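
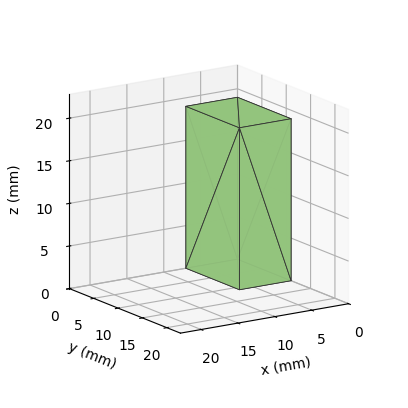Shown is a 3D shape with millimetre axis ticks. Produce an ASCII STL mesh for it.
Reading the render: the shape is a rectangular box, roughly 7 × 11 mm footprint and 19 mm tall (dimensions read to the nearest mm from the axis ticks). For the STL, each face is triangulated and given an outward normal.

solid part
  facet normal 0.0000 0.0000 -1.0000
    outer loop
      vertex 7.00 11.00 0.00
      vertex 7.00 0.00 0.00
      vertex 0.00 0.00 0.00
    endloop
  endfacet
  facet normal 0.0000 0.0000 -1.0000
    outer loop
      vertex 0.00 11.00 0.00
      vertex 7.00 11.00 0.00
      vertex 0.00 0.00 0.00
    endloop
  endfacet
  facet normal 0.0000 0.0000 1.0000
    outer loop
      vertex 0.00 0.00 19.00
      vertex 7.00 0.00 19.00
      vertex 7.00 11.00 19.00
    endloop
  endfacet
  facet normal 0.0000 0.0000 1.0000
    outer loop
      vertex 0.00 0.00 19.00
      vertex 7.00 11.00 19.00
      vertex 0.00 11.00 19.00
    endloop
  endfacet
  facet normal 0.0000 -1.0000 0.0000
    outer loop
      vertex 0.00 0.00 0.00
      vertex 7.00 0.00 0.00
      vertex 7.00 0.00 19.00
    endloop
  endfacet
  facet normal 0.0000 -1.0000 0.0000
    outer loop
      vertex 0.00 0.00 0.00
      vertex 7.00 0.00 19.00
      vertex 0.00 0.00 19.00
    endloop
  endfacet
  facet normal 0.0000 1.0000 0.0000
    outer loop
      vertex 7.00 11.00 19.00
      vertex 7.00 11.00 0.00
      vertex 0.00 11.00 0.00
    endloop
  endfacet
  facet normal 0.0000 1.0000 0.0000
    outer loop
      vertex 0.00 11.00 19.00
      vertex 7.00 11.00 19.00
      vertex 0.00 11.00 0.00
    endloop
  endfacet
  facet normal -1.0000 0.0000 0.0000
    outer loop
      vertex 0.00 11.00 19.00
      vertex 0.00 11.00 0.00
      vertex 0.00 0.00 0.00
    endloop
  endfacet
  facet normal -1.0000 0.0000 0.0000
    outer loop
      vertex 0.00 0.00 19.00
      vertex 0.00 11.00 19.00
      vertex 0.00 0.00 0.00
    endloop
  endfacet
  facet normal 1.0000 0.0000 0.0000
    outer loop
      vertex 7.00 0.00 0.00
      vertex 7.00 11.00 0.00
      vertex 7.00 11.00 19.00
    endloop
  endfacet
  facet normal 1.0000 0.0000 0.0000
    outer loop
      vertex 7.00 0.00 0.00
      vertex 7.00 11.00 19.00
      vertex 7.00 0.00 19.00
    endloop
  endfacet
endsolid part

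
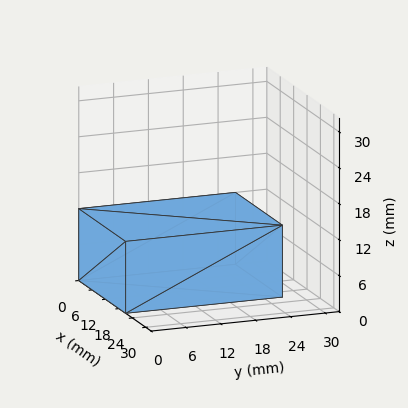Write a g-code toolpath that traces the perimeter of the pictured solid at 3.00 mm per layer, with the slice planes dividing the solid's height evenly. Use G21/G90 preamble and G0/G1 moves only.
Reading the render: the shape is a rectangular box, roughly 21 × 27 mm footprint and 12 mm tall (dimensions read to the nearest mm from the axis ticks). For the g-code, the solid's height is divided into equal slices at the stated Δz and each level perimeter traced with G1 moves after a G0 lift.

; perimeter-only toolpath
G21 ; units = mm
G90 ; absolute positioning
G28 ; home
; layer 1
G0 Z3.00
G0 X0.00 Y0.00
G1 X21.00 Y0.00
G1 X21.00 Y27.00
G1 X0.00 Y27.00
G1 X0.00 Y0.00
; layer 2
G0 Z6.00
G0 X0.00 Y0.00
G1 X21.00 Y0.00
G1 X21.00 Y27.00
G1 X0.00 Y27.00
G1 X0.00 Y0.00
; layer 3
G0 Z9.00
G0 X0.00 Y0.00
G1 X21.00 Y0.00
G1 X21.00 Y27.00
G1 X0.00 Y27.00
G1 X0.00 Y0.00
; layer 4
G0 Z12.00
G0 X0.00 Y0.00
G1 X21.00 Y0.00
G1 X21.00 Y27.00
G1 X0.00 Y27.00
G1 X0.00 Y0.00
M2 ; end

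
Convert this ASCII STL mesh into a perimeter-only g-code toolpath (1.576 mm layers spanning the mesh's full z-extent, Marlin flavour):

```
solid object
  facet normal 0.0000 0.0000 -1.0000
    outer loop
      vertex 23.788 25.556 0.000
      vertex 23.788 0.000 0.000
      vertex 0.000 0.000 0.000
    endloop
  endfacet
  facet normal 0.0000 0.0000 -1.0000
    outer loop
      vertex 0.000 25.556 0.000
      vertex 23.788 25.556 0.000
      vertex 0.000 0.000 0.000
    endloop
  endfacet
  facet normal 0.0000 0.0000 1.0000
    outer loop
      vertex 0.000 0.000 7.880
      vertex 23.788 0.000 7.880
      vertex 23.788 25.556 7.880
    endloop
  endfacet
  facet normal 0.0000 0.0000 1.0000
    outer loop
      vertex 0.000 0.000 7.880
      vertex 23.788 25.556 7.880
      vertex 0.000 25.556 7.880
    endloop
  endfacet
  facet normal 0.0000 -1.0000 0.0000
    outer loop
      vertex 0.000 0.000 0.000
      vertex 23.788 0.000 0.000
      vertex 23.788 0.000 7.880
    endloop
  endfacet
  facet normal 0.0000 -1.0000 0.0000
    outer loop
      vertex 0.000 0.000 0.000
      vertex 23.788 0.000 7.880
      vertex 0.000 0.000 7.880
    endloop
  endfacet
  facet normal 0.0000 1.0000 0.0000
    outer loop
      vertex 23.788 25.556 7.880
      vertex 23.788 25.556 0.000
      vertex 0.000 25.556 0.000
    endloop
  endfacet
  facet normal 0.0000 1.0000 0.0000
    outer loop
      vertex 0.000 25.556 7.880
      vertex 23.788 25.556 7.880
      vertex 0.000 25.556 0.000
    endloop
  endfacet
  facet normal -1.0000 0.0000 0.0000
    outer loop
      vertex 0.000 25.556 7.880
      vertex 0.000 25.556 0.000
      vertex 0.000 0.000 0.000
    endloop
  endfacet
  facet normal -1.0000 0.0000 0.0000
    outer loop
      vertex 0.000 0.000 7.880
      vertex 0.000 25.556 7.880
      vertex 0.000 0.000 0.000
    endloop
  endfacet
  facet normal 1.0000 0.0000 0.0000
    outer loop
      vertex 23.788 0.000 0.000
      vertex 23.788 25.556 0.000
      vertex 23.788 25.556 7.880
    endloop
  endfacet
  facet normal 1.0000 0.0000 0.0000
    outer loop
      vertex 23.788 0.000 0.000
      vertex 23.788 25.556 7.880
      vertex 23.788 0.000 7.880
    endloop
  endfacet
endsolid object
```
; perimeter-only toolpath
G21 ; units = mm
G90 ; absolute positioning
G28 ; home
; layer 1
G0 Z1.576
G0 X0.000 Y0.000
G1 X23.788 Y0.000
G1 X23.788 Y25.556
G1 X0.000 Y25.556
G1 X0.000 Y0.000
; layer 2
G0 Z3.152
G0 X0.000 Y0.000
G1 X23.788 Y0.000
G1 X23.788 Y25.556
G1 X0.000 Y25.556
G1 X0.000 Y0.000
; layer 3
G0 Z4.728
G0 X0.000 Y0.000
G1 X23.788 Y0.000
G1 X23.788 Y25.556
G1 X0.000 Y25.556
G1 X0.000 Y0.000
; layer 4
G0 Z6.304
G0 X0.000 Y0.000
G1 X23.788 Y0.000
G1 X23.788 Y25.556
G1 X0.000 Y25.556
G1 X0.000 Y0.000
; layer 5
G0 Z7.880
G0 X0.000 Y0.000
G1 X23.788 Y0.000
G1 X23.788 Y25.556
G1 X0.000 Y25.556
G1 X0.000 Y0.000
M2 ; end

The solid is a rectangular box, roughly 23.8 × 25.6 mm footprint and 7.88 mm tall. Slicing at Δz = 1.576 mm — 5 equal slices spanning the solid's height, so layer i sits at z = i·h/5 — gives 5 non-empty perimeters. Each is a 4-segment closed polygon; G0 lifts to the layer z and rapids to the start vertex, then G1 traces the edges.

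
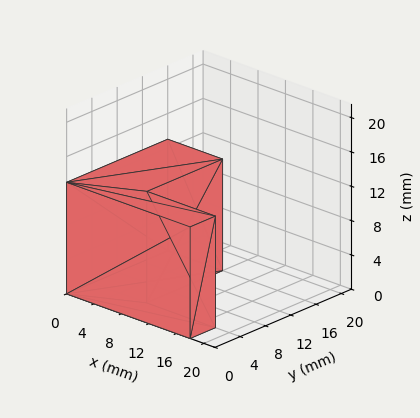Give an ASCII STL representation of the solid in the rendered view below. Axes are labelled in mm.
Reading the render: the shape is an L-shaped prism: outer 18 × 16 mm, arm thicknesses ≈ 4 mm (horizontal) and 8 mm (vertical), extruded 13 mm in z (dimensions read to the nearest mm from the axis ticks). For the STL, each face is triangulated and given an outward normal.

solid part
  facet normal 0.0000 0.0000 -1.0000
    outer loop
      vertex 18.00 4.00 0.00
      vertex 18.00 0.00 0.00
      vertex 0.00 0.00 0.00
    endloop
  endfacet
  facet normal 0.0000 0.0000 -1.0000
    outer loop
      vertex 8.00 4.00 0.00
      vertex 18.00 4.00 0.00
      vertex 0.00 0.00 0.00
    endloop
  endfacet
  facet normal 0.0000 0.0000 -1.0000
    outer loop
      vertex 8.00 16.00 0.00
      vertex 8.00 4.00 0.00
      vertex 0.00 0.00 0.00
    endloop
  endfacet
  facet normal 0.0000 0.0000 -1.0000
    outer loop
      vertex 0.00 16.00 0.00
      vertex 8.00 16.00 0.00
      vertex 0.00 0.00 0.00
    endloop
  endfacet
  facet normal 0.0000 0.0000 1.0000
    outer loop
      vertex 0.00 0.00 13.00
      vertex 18.00 0.00 13.00
      vertex 18.00 4.00 13.00
    endloop
  endfacet
  facet normal 0.0000 0.0000 1.0000
    outer loop
      vertex 0.00 0.00 13.00
      vertex 18.00 4.00 13.00
      vertex 8.00 4.00 13.00
    endloop
  endfacet
  facet normal 0.0000 0.0000 1.0000
    outer loop
      vertex 0.00 0.00 13.00
      vertex 8.00 4.00 13.00
      vertex 8.00 16.00 13.00
    endloop
  endfacet
  facet normal 0.0000 0.0000 1.0000
    outer loop
      vertex 0.00 0.00 13.00
      vertex 8.00 16.00 13.00
      vertex 0.00 16.00 13.00
    endloop
  endfacet
  facet normal 0.0000 -1.0000 0.0000
    outer loop
      vertex 0.00 0.00 0.00
      vertex 18.00 0.00 0.00
      vertex 18.00 0.00 13.00
    endloop
  endfacet
  facet normal 0.0000 -1.0000 0.0000
    outer loop
      vertex 0.00 0.00 0.00
      vertex 18.00 0.00 13.00
      vertex 0.00 0.00 13.00
    endloop
  endfacet
  facet normal 1.0000 0.0000 0.0000
    outer loop
      vertex 18.00 0.00 0.00
      vertex 18.00 4.00 0.00
      vertex 18.00 4.00 13.00
    endloop
  endfacet
  facet normal 1.0000 0.0000 0.0000
    outer loop
      vertex 18.00 0.00 0.00
      vertex 18.00 4.00 13.00
      vertex 18.00 0.00 13.00
    endloop
  endfacet
  facet normal 0.0000 1.0000 0.0000
    outer loop
      vertex 18.00 4.00 0.00
      vertex 8.00 4.00 0.00
      vertex 8.00 4.00 13.00
    endloop
  endfacet
  facet normal 0.0000 1.0000 0.0000
    outer loop
      vertex 18.00 4.00 0.00
      vertex 8.00 4.00 13.00
      vertex 18.00 4.00 13.00
    endloop
  endfacet
  facet normal 1.0000 0.0000 0.0000
    outer loop
      vertex 8.00 4.00 0.00
      vertex 8.00 16.00 0.00
      vertex 8.00 16.00 13.00
    endloop
  endfacet
  facet normal 1.0000 0.0000 0.0000
    outer loop
      vertex 8.00 4.00 0.00
      vertex 8.00 16.00 13.00
      vertex 8.00 4.00 13.00
    endloop
  endfacet
  facet normal 0.0000 1.0000 0.0000
    outer loop
      vertex 8.00 16.00 0.00
      vertex 0.00 16.00 0.00
      vertex 0.00 16.00 13.00
    endloop
  endfacet
  facet normal 0.0000 1.0000 0.0000
    outer loop
      vertex 8.00 16.00 0.00
      vertex 0.00 16.00 13.00
      vertex 8.00 16.00 13.00
    endloop
  endfacet
  facet normal -1.0000 0.0000 0.0000
    outer loop
      vertex 0.00 16.00 0.00
      vertex 0.00 0.00 0.00
      vertex 0.00 0.00 13.00
    endloop
  endfacet
  facet normal -1.0000 0.0000 0.0000
    outer loop
      vertex 0.00 16.00 0.00
      vertex 0.00 0.00 13.00
      vertex 0.00 16.00 13.00
    endloop
  endfacet
endsolid part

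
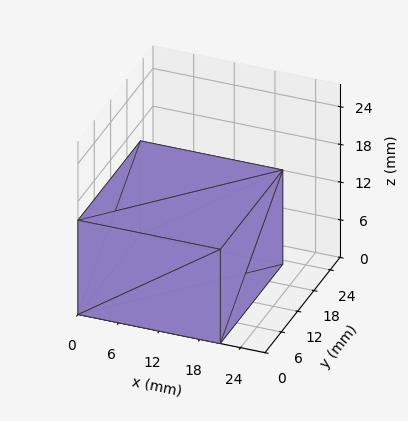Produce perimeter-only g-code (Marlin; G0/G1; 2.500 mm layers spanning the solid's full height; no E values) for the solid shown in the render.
Reading the render: the shape is a rectangular box, roughly 21 × 23 mm footprint and 15 mm tall (dimensions read to the nearest mm from the axis ticks). For the g-code, the solid's height is divided into equal slices at the stated Δz and each level perimeter traced with G1 moves after a G0 lift.

; perimeter-only toolpath
G21 ; units = mm
G90 ; absolute positioning
G28 ; home
; layer 1
G0 Z2.500
G0 X0.000 Y0.000
G1 X21.000 Y0.000
G1 X21.000 Y23.000
G1 X0.000 Y23.000
G1 X0.000 Y0.000
; layer 2
G0 Z5.000
G0 X0.000 Y0.000
G1 X21.000 Y0.000
G1 X21.000 Y23.000
G1 X0.000 Y23.000
G1 X0.000 Y0.000
; layer 3
G0 Z7.500
G0 X0.000 Y0.000
G1 X21.000 Y0.000
G1 X21.000 Y23.000
G1 X0.000 Y23.000
G1 X0.000 Y0.000
; layer 4
G0 Z10.000
G0 X0.000 Y0.000
G1 X21.000 Y0.000
G1 X21.000 Y23.000
G1 X0.000 Y23.000
G1 X0.000 Y0.000
; layer 5
G0 Z12.500
G0 X0.000 Y0.000
G1 X21.000 Y0.000
G1 X21.000 Y23.000
G1 X0.000 Y23.000
G1 X0.000 Y0.000
; layer 6
G0 Z15.000
G0 X0.000 Y0.000
G1 X21.000 Y0.000
G1 X21.000 Y23.000
G1 X0.000 Y23.000
G1 X0.000 Y0.000
M2 ; end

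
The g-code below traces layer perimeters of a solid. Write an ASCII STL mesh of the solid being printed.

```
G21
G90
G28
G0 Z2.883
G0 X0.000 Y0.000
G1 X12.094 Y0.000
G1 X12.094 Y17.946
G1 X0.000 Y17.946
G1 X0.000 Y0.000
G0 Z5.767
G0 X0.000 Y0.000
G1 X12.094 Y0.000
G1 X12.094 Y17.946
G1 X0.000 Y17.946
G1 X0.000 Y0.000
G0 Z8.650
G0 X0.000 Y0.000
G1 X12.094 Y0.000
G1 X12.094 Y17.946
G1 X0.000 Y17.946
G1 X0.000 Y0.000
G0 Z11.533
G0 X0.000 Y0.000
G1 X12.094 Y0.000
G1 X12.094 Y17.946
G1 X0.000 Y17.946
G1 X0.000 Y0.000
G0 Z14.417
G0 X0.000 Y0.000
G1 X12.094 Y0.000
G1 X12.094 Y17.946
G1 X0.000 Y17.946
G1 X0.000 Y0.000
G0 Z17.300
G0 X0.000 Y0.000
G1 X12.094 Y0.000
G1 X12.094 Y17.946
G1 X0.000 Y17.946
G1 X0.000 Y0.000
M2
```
solid part
  facet normal 0.0000 0.0000 -1.0000
    outer loop
      vertex 12.094 17.946 0.000
      vertex 12.094 0.000 0.000
      vertex 0.000 0.000 0.000
    endloop
  endfacet
  facet normal 0.0000 0.0000 -1.0000
    outer loop
      vertex 0.000 17.946 0.000
      vertex 12.094 17.946 0.000
      vertex 0.000 0.000 0.000
    endloop
  endfacet
  facet normal 0.0000 0.0000 1.0000
    outer loop
      vertex 0.000 0.000 17.300
      vertex 12.094 0.000 17.300
      vertex 12.094 17.946 17.300
    endloop
  endfacet
  facet normal 0.0000 0.0000 1.0000
    outer loop
      vertex 0.000 0.000 17.300
      vertex 12.094 17.946 17.300
      vertex 0.000 17.946 17.300
    endloop
  endfacet
  facet normal 0.0000 -1.0000 0.0000
    outer loop
      vertex 0.000 0.000 0.000
      vertex 12.094 0.000 0.000
      vertex 12.094 0.000 17.300
    endloop
  endfacet
  facet normal 0.0000 -1.0000 0.0000
    outer loop
      vertex 0.000 0.000 0.000
      vertex 12.094 0.000 17.300
      vertex 0.000 0.000 17.300
    endloop
  endfacet
  facet normal 0.0000 1.0000 0.0000
    outer loop
      vertex 12.094 17.946 17.300
      vertex 12.094 17.946 0.000
      vertex 0.000 17.946 0.000
    endloop
  endfacet
  facet normal 0.0000 1.0000 0.0000
    outer loop
      vertex 0.000 17.946 17.300
      vertex 12.094 17.946 17.300
      vertex 0.000 17.946 0.000
    endloop
  endfacet
  facet normal -1.0000 0.0000 0.0000
    outer loop
      vertex 0.000 17.946 17.300
      vertex 0.000 17.946 0.000
      vertex 0.000 0.000 0.000
    endloop
  endfacet
  facet normal -1.0000 0.0000 0.0000
    outer loop
      vertex 0.000 0.000 17.300
      vertex 0.000 17.946 17.300
      vertex 0.000 0.000 0.000
    endloop
  endfacet
  facet normal 1.0000 0.0000 0.0000
    outer loop
      vertex 12.094 0.000 0.000
      vertex 12.094 17.946 0.000
      vertex 12.094 17.946 17.300
    endloop
  endfacet
  facet normal 1.0000 0.0000 0.0000
    outer loop
      vertex 12.094 0.000 0.000
      vertex 12.094 17.946 17.300
      vertex 12.094 0.000 17.300
    endloop
  endfacet
endsolid part

The G0 Z moves step by Δz≈2.883 mm. Every layer's G1 loop is the same polygon, so the solid is a straight extrusion of it from z=0 to z≈17.3. Closing with flat bottom and top caps and triangulating gives 12 facets — a rectangular box, roughly 12.1 × 17.9 mm footprint and 17.3 mm tall.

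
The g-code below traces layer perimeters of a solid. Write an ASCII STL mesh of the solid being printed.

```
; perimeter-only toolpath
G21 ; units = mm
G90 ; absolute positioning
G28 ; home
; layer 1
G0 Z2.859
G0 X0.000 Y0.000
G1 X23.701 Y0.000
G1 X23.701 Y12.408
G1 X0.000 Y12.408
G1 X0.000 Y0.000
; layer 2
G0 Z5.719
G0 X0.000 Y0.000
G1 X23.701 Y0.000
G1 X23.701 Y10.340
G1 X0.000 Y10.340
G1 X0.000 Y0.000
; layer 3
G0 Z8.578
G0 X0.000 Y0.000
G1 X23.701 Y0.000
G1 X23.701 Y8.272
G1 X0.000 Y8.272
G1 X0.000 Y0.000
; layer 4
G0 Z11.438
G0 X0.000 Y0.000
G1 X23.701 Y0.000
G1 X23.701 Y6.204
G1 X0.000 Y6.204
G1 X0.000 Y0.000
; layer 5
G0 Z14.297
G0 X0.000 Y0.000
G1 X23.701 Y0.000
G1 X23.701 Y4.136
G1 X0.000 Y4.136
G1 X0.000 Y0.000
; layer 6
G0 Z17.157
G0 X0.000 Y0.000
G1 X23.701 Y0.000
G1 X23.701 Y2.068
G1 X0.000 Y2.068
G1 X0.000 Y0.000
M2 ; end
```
solid part
  facet normal 0.0000 0.0000 -1.0000
    outer loop
      vertex 23.701 14.476 0.000
      vertex 23.701 0.000 0.000
      vertex 0.000 0.000 0.000
    endloop
  endfacet
  facet normal 0.0000 0.0000 -1.0000
    outer loop
      vertex 0.000 14.476 0.000
      vertex 23.701 14.476 0.000
      vertex 0.000 0.000 0.000
    endloop
  endfacet
  facet normal 0.0000 -1.0000 0.0000
    outer loop
      vertex 0.000 0.000 0.000
      vertex 23.701 0.000 0.000
      vertex 23.701 0.000 20.016
    endloop
  endfacet
  facet normal 0.0000 -1.0000 0.0000
    outer loop
      vertex 0.000 0.000 0.000
      vertex 23.701 0.000 20.016
      vertex 0.000 0.000 20.016
    endloop
  endfacet
  facet normal 0.0000 0.8103 0.5860
    outer loop
      vertex 0.000 0.000 20.016
      vertex 23.701 0.000 20.016
      vertex 23.701 14.476 0.000
    endloop
  endfacet
  facet normal 0.0000 0.8103 0.5860
    outer loop
      vertex 0.000 0.000 20.016
      vertex 23.701 14.476 0.000
      vertex 0.000 14.476 0.000
    endloop
  endfacet
  facet normal -1.0000 0.0000 0.0000
    outer loop
      vertex 0.000 0.000 20.016
      vertex 0.000 14.476 0.000
      vertex 0.000 0.000 0.000
    endloop
  endfacet
  facet normal 1.0000 0.0000 0.0000
    outer loop
      vertex 23.701 0.000 0.000
      vertex 23.701 14.476 0.000
      vertex 23.701 0.000 20.016
    endloop
  endfacet
endsolid part

The G0 Z moves step by Δz≈2.859 mm. The G1 loops shrink linearly with z, so the solid tapers from its base footprint up to z≈20. Closing with a flat bottom cap and the tapered top and triangulating gives 8 facets — a wedge (ramp): 23.7 × 14.5 mm base, rising to 20 mm along the y=0 edge and sloping linearly to z=0 at y=14.5.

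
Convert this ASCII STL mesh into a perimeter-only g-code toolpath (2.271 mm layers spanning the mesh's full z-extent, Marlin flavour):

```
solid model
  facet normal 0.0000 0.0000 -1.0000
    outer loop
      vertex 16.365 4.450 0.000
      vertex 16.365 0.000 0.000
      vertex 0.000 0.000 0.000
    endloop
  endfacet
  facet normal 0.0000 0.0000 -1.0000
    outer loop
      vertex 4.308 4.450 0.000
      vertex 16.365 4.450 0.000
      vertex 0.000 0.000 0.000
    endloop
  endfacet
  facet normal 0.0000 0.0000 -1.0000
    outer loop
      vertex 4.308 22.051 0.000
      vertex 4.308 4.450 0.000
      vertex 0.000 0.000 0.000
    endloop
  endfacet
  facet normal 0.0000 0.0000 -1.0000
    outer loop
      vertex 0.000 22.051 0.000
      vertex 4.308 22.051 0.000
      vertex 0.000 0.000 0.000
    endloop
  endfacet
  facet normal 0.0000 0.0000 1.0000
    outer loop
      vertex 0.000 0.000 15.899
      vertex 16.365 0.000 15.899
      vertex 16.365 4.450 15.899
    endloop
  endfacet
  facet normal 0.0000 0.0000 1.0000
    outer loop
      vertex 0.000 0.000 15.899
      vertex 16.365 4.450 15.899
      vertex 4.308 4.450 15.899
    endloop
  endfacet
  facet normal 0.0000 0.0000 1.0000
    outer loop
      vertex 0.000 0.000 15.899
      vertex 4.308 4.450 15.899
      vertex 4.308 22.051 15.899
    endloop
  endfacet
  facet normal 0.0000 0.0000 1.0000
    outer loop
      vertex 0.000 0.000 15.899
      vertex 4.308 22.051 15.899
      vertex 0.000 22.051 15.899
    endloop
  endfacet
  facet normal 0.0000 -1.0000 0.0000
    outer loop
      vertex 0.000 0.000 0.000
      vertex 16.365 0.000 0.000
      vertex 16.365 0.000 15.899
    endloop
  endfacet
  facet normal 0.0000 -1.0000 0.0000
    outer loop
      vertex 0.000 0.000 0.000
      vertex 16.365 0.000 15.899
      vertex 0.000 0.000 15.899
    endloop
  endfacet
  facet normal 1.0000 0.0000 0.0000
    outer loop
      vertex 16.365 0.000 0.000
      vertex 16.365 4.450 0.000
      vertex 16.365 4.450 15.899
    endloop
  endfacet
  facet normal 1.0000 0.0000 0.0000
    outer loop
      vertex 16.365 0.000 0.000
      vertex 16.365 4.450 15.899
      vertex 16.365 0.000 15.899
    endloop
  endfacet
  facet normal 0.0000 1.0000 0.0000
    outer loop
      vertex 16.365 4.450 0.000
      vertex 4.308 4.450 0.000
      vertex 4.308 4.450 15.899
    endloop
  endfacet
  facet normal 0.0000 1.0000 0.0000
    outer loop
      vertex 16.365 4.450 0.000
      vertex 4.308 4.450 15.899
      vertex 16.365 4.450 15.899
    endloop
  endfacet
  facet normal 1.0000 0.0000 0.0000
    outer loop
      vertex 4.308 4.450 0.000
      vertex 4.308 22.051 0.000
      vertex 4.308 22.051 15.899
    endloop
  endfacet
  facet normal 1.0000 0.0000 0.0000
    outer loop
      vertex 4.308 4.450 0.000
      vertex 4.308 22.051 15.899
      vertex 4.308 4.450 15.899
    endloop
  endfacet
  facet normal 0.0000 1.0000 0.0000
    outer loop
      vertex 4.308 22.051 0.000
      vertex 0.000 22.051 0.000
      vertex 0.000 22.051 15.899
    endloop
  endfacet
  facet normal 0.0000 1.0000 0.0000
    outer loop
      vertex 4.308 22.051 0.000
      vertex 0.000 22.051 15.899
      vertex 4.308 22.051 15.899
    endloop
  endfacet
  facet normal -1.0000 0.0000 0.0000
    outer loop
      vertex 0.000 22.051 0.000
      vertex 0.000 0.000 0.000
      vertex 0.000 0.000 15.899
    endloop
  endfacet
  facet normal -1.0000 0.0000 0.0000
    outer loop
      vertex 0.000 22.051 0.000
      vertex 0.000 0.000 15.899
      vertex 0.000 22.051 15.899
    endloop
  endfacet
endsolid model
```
; perimeter-only toolpath
G21 ; units = mm
G90 ; absolute positioning
G28 ; home
; layer 1
G0 Z2.271
G0 X0.000 Y0.000
G1 X16.365 Y0.000
G1 X16.365 Y4.450
G1 X4.308 Y4.450
G1 X4.308 Y22.051
G1 X0.000 Y22.051
G1 X0.000 Y0.000
; layer 2
G0 Z4.543
G0 X0.000 Y0.000
G1 X16.365 Y0.000
G1 X16.365 Y4.450
G1 X4.308 Y4.450
G1 X4.308 Y22.051
G1 X0.000 Y22.051
G1 X0.000 Y0.000
; layer 3
G0 Z6.814
G0 X0.000 Y0.000
G1 X16.365 Y0.000
G1 X16.365 Y4.450
G1 X4.308 Y4.450
G1 X4.308 Y22.051
G1 X0.000 Y22.051
G1 X0.000 Y0.000
; layer 4
G0 Z9.085
G0 X0.000 Y0.000
G1 X16.365 Y0.000
G1 X16.365 Y4.450
G1 X4.308 Y4.450
G1 X4.308 Y22.051
G1 X0.000 Y22.051
G1 X0.000 Y0.000
; layer 5
G0 Z11.356
G0 X0.000 Y0.000
G1 X16.365 Y0.000
G1 X16.365 Y4.450
G1 X4.308 Y4.450
G1 X4.308 Y22.051
G1 X0.000 Y22.051
G1 X0.000 Y0.000
; layer 6
G0 Z13.628
G0 X0.000 Y0.000
G1 X16.365 Y0.000
G1 X16.365 Y4.450
G1 X4.308 Y4.450
G1 X4.308 Y22.051
G1 X0.000 Y22.051
G1 X0.000 Y0.000
; layer 7
G0 Z15.899
G0 X0.000 Y0.000
G1 X16.365 Y0.000
G1 X16.365 Y4.450
G1 X4.308 Y4.450
G1 X4.308 Y22.051
G1 X0.000 Y22.051
G1 X0.000 Y0.000
M2 ; end

The solid is an L-shaped prism: outer 16.4 × 22.1 mm, arm thicknesses ≈ 4.45 mm (horizontal) and 4.31 mm (vertical), extruded 15.9 mm in z. Slicing at Δz = 2.271 mm — 7 equal slices spanning the solid's height, so layer i sits at z = i·h/7 — gives 7 non-empty perimeters. Each is a 6-segment closed polygon; G0 lifts to the layer z and rapids to the start vertex, then G1 traces the edges.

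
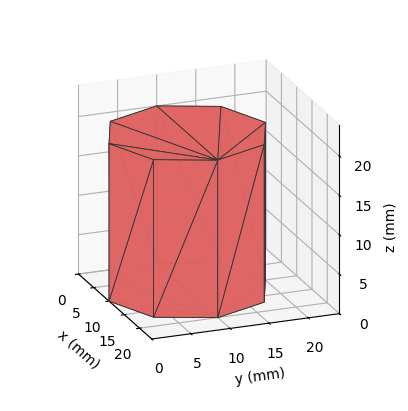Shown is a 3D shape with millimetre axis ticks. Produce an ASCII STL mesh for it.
Reading the render: the shape is a regular 8-sided prism (a cylinder approximated with 8 flat sides), circumscribed radius ≈ 10 mm, height ≈ 20 mm (dimensions read to the nearest mm from the axis ticks). For the STL, each face is triangulated and given an outward normal.

solid part
  facet normal 0.0000 0.0000 -1.0000
    outer loop
      vertex 10.000 20.000 0.000
      vertex 17.071 17.071 0.000
      vertex 20.000 10.000 0.000
    endloop
  endfacet
  facet normal 0.0000 0.0000 -1.0000
    outer loop
      vertex 2.929 17.071 0.000
      vertex 10.000 20.000 0.000
      vertex 20.000 10.000 0.000
    endloop
  endfacet
  facet normal 0.0000 0.0000 -1.0000
    outer loop
      vertex 0.000 10.000 0.000
      vertex 2.929 17.071 0.000
      vertex 20.000 10.000 0.000
    endloop
  endfacet
  facet normal 0.0000 0.0000 -1.0000
    outer loop
      vertex 2.929 2.929 0.000
      vertex 0.000 10.000 0.000
      vertex 20.000 10.000 0.000
    endloop
  endfacet
  facet normal 0.0000 0.0000 -1.0000
    outer loop
      vertex 10.000 0.000 0.000
      vertex 2.929 2.929 0.000
      vertex 20.000 10.000 0.000
    endloop
  endfacet
  facet normal 0.0000 0.0000 -1.0000
    outer loop
      vertex 17.071 2.929 0.000
      vertex 10.000 0.000 0.000
      vertex 20.000 10.000 0.000
    endloop
  endfacet
  facet normal 0.0000 0.0000 1.0000
    outer loop
      vertex 20.000 10.000 20.000
      vertex 17.071 17.071 20.000
      vertex 10.000 20.000 20.000
    endloop
  endfacet
  facet normal 0.0000 0.0000 1.0000
    outer loop
      vertex 20.000 10.000 20.000
      vertex 10.000 20.000 20.000
      vertex 2.929 17.071 20.000
    endloop
  endfacet
  facet normal 0.0000 0.0000 1.0000
    outer loop
      vertex 20.000 10.000 20.000
      vertex 2.929 17.071 20.000
      vertex 0.000 10.000 20.000
    endloop
  endfacet
  facet normal 0.0000 0.0000 1.0000
    outer loop
      vertex 20.000 10.000 20.000
      vertex 0.000 10.000 20.000
      vertex 2.929 2.929 20.000
    endloop
  endfacet
  facet normal 0.0000 0.0000 1.0000
    outer loop
      vertex 20.000 10.000 20.000
      vertex 2.929 2.929 20.000
      vertex 10.000 0.000 20.000
    endloop
  endfacet
  facet normal 0.0000 0.0000 1.0000
    outer loop
      vertex 20.000 10.000 20.000
      vertex 10.000 0.000 20.000
      vertex 17.071 2.929 20.000
    endloop
  endfacet
  facet normal 0.9239 0.3827 0.0000
    outer loop
      vertex 20.000 10.000 0.000
      vertex 17.071 17.071 0.000
      vertex 17.071 17.071 20.000
    endloop
  endfacet
  facet normal 0.9239 0.3827 0.0000
    outer loop
      vertex 20.000 10.000 0.000
      vertex 17.071 17.071 20.000
      vertex 20.000 10.000 20.000
    endloop
  endfacet
  facet normal 0.3827 0.9239 0.0000
    outer loop
      vertex 17.071 17.071 0.000
      vertex 10.000 20.000 0.000
      vertex 10.000 20.000 20.000
    endloop
  endfacet
  facet normal 0.3827 0.9239 0.0000
    outer loop
      vertex 17.071 17.071 0.000
      vertex 10.000 20.000 20.000
      vertex 17.071 17.071 20.000
    endloop
  endfacet
  facet normal -0.3827 0.9239 0.0000
    outer loop
      vertex 10.000 20.000 0.000
      vertex 2.929 17.071 0.000
      vertex 2.929 17.071 20.000
    endloop
  endfacet
  facet normal -0.3827 0.9239 0.0000
    outer loop
      vertex 10.000 20.000 0.000
      vertex 2.929 17.071 20.000
      vertex 10.000 20.000 20.000
    endloop
  endfacet
  facet normal -0.9239 0.3827 0.0000
    outer loop
      vertex 2.929 17.071 0.000
      vertex 0.000 10.000 0.000
      vertex 0.000 10.000 20.000
    endloop
  endfacet
  facet normal -0.9239 0.3827 0.0000
    outer loop
      vertex 2.929 17.071 0.000
      vertex 0.000 10.000 20.000
      vertex 2.929 17.071 20.000
    endloop
  endfacet
  facet normal -0.9239 -0.3827 0.0000
    outer loop
      vertex 0.000 10.000 0.000
      vertex 2.929 2.929 0.000
      vertex 2.929 2.929 20.000
    endloop
  endfacet
  facet normal -0.9239 -0.3827 0.0000
    outer loop
      vertex 0.000 10.000 0.000
      vertex 2.929 2.929 20.000
      vertex 0.000 10.000 20.000
    endloop
  endfacet
  facet normal -0.3827 -0.9239 0.0000
    outer loop
      vertex 2.929 2.929 0.000
      vertex 10.000 0.000 0.000
      vertex 10.000 0.000 20.000
    endloop
  endfacet
  facet normal -0.3827 -0.9239 0.0000
    outer loop
      vertex 2.929 2.929 0.000
      vertex 10.000 0.000 20.000
      vertex 2.929 2.929 20.000
    endloop
  endfacet
  facet normal 0.3827 -0.9239 0.0000
    outer loop
      vertex 10.000 0.000 0.000
      vertex 17.071 2.929 0.000
      vertex 17.071 2.929 20.000
    endloop
  endfacet
  facet normal 0.3827 -0.9239 0.0000
    outer loop
      vertex 10.000 0.000 0.000
      vertex 17.071 2.929 20.000
      vertex 10.000 0.000 20.000
    endloop
  endfacet
  facet normal 0.9239 -0.3827 0.0000
    outer loop
      vertex 17.071 2.929 0.000
      vertex 20.000 10.000 0.000
      vertex 20.000 10.000 20.000
    endloop
  endfacet
  facet normal 0.9239 -0.3827 0.0000
    outer loop
      vertex 17.071 2.929 0.000
      vertex 20.000 10.000 20.000
      vertex 17.071 2.929 20.000
    endloop
  endfacet
endsolid part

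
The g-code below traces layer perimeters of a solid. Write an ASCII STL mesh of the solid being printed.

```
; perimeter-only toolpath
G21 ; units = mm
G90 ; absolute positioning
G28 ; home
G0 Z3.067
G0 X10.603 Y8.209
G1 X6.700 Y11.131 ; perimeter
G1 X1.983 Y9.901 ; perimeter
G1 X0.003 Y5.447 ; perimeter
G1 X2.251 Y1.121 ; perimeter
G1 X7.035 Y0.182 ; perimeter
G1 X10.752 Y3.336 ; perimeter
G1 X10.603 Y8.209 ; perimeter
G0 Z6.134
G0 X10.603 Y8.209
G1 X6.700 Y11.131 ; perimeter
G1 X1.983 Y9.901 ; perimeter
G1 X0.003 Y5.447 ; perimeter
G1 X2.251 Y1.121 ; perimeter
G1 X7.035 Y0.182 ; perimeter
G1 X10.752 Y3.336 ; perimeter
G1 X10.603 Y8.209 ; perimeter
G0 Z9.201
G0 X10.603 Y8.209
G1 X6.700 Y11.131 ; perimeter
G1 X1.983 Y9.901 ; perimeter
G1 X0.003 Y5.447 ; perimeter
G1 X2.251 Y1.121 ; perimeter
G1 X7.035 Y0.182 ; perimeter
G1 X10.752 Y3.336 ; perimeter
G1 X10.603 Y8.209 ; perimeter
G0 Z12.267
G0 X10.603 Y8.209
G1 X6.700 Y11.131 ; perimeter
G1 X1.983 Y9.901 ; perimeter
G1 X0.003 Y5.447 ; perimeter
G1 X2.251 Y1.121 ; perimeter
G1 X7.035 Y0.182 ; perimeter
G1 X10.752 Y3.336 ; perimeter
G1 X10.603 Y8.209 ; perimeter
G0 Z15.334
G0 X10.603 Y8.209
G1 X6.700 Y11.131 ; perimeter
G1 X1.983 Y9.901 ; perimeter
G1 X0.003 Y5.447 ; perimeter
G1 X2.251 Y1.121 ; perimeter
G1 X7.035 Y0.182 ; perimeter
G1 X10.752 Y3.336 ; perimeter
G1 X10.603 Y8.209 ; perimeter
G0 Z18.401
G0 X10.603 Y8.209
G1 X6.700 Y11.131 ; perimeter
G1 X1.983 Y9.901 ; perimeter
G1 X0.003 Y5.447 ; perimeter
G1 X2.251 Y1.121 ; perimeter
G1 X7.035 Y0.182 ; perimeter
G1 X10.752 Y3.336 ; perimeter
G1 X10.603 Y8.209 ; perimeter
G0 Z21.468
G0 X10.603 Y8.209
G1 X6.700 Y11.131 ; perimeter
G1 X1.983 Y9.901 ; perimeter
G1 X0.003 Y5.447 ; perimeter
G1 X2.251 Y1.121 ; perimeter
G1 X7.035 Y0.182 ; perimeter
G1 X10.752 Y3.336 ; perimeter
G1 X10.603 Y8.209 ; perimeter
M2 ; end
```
solid part
  facet normal 0.0000 0.0000 -1.0000
    outer loop
      vertex 1.983 9.901 0.000
      vertex 6.700 11.131 0.000
      vertex 10.603 8.209 0.000
    endloop
  endfacet
  facet normal 0.0000 0.0000 -1.0000
    outer loop
      vertex 0.003 5.447 0.000
      vertex 1.983 9.901 0.000
      vertex 10.603 8.209 0.000
    endloop
  endfacet
  facet normal 0.0000 0.0000 -1.0000
    outer loop
      vertex 2.251 1.121 0.000
      vertex 0.003 5.447 0.000
      vertex 10.603 8.209 0.000
    endloop
  endfacet
  facet normal 0.0000 0.0000 -1.0000
    outer loop
      vertex 7.035 0.182 0.000
      vertex 2.251 1.121 0.000
      vertex 10.603 8.209 0.000
    endloop
  endfacet
  facet normal 0.0000 0.0000 -1.0000
    outer loop
      vertex 10.752 3.336 0.000
      vertex 7.035 0.182 0.000
      vertex 10.603 8.209 0.000
    endloop
  endfacet
  facet normal 0.0000 0.0000 1.0000
    outer loop
      vertex 10.603 8.209 21.468
      vertex 6.700 11.131 21.468
      vertex 1.983 9.901 21.468
    endloop
  endfacet
  facet normal 0.0000 0.0000 1.0000
    outer loop
      vertex 10.603 8.209 21.468
      vertex 1.983 9.901 21.468
      vertex 0.003 5.447 21.468
    endloop
  endfacet
  facet normal 0.0000 0.0000 1.0000
    outer loop
      vertex 10.603 8.209 21.468
      vertex 0.003 5.447 21.468
      vertex 2.251 1.121 21.468
    endloop
  endfacet
  facet normal 0.0000 0.0000 1.0000
    outer loop
      vertex 10.603 8.209 21.468
      vertex 2.251 1.121 21.468
      vertex 7.035 0.182 21.468
    endloop
  endfacet
  facet normal 0.0000 0.0000 1.0000
    outer loop
      vertex 10.603 8.209 21.468
      vertex 7.035 0.182 21.468
      vertex 10.752 3.336 21.468
    endloop
  endfacet
  facet normal 0.5993 0.8005 0.0000
    outer loop
      vertex 10.603 8.209 0.000
      vertex 6.700 11.131 0.000
      vertex 6.700 11.131 21.468
    endloop
  endfacet
  facet normal 0.5993 0.8005 0.0000
    outer loop
      vertex 10.603 8.209 0.000
      vertex 6.700 11.131 21.468
      vertex 10.603 8.209 21.468
    endloop
  endfacet
  facet normal -0.2523 0.9676 0.0000
    outer loop
      vertex 6.700 11.131 0.000
      vertex 1.983 9.901 0.000
      vertex 1.983 9.901 21.468
    endloop
  endfacet
  facet normal -0.2523 0.9676 0.0000
    outer loop
      vertex 6.700 11.131 0.000
      vertex 1.983 9.901 21.468
      vertex 6.700 11.131 21.468
    endloop
  endfacet
  facet normal -0.9138 0.4062 0.0000
    outer loop
      vertex 1.983 9.901 0.000
      vertex 0.003 5.447 0.000
      vertex 0.003 5.447 21.468
    endloop
  endfacet
  facet normal -0.9138 0.4062 0.0000
    outer loop
      vertex 1.983 9.901 0.000
      vertex 0.003 5.447 21.468
      vertex 1.983 9.901 21.468
    endloop
  endfacet
  facet normal -0.8873 -0.4611 0.0000
    outer loop
      vertex 0.003 5.447 0.000
      vertex 2.251 1.121 0.000
      vertex 2.251 1.121 21.468
    endloop
  endfacet
  facet normal -0.8873 -0.4611 0.0000
    outer loop
      vertex 0.003 5.447 0.000
      vertex 2.251 1.121 21.468
      vertex 0.003 5.447 21.468
    endloop
  endfacet
  facet normal -0.1926 -0.9813 0.0000
    outer loop
      vertex 2.251 1.121 0.000
      vertex 7.035 0.182 0.000
      vertex 7.035 0.182 21.468
    endloop
  endfacet
  facet normal -0.1926 -0.9813 0.0000
    outer loop
      vertex 2.251 1.121 0.000
      vertex 7.035 0.182 21.468
      vertex 2.251 1.121 21.468
    endloop
  endfacet
  facet normal 0.6470 -0.7625 0.0000
    outer loop
      vertex 7.035 0.182 0.000
      vertex 10.752 3.336 0.000
      vertex 10.752 3.336 21.468
    endloop
  endfacet
  facet normal 0.6470 -0.7625 0.0000
    outer loop
      vertex 7.035 0.182 0.000
      vertex 10.752 3.336 21.468
      vertex 7.035 0.182 21.468
    endloop
  endfacet
  facet normal 0.9995 0.0306 0.0000
    outer loop
      vertex 10.752 3.336 0.000
      vertex 10.603 8.209 0.000
      vertex 10.603 8.209 21.468
    endloop
  endfacet
  facet normal 0.9995 0.0306 0.0000
    outer loop
      vertex 10.752 3.336 0.000
      vertex 10.603 8.209 21.468
      vertex 10.752 3.336 21.468
    endloop
  endfacet
endsolid part

The G0 Z moves step by Δz≈3.067 mm. Every layer's G1 loop is the same polygon, so the solid is a straight extrusion of it from z=0 to z≈21.5. Closing with flat bottom and top caps and triangulating gives 24 facets — a regular 7-sided prism (a cylinder approximated with 7 flat sides), circumscribed radius ≈ 5.62 mm, height ≈ 21.5 mm.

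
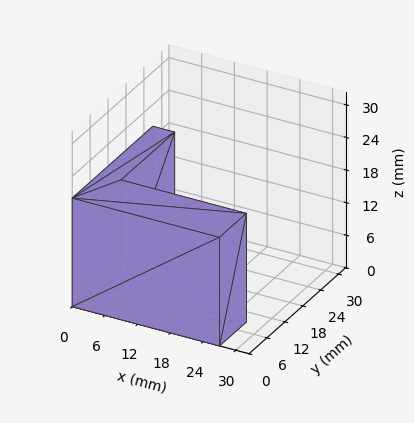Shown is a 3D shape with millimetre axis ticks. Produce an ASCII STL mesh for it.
Reading the render: the shape is an L-shaped prism: outer 27 × 27 mm, arm thicknesses ≈ 9 mm (horizontal) and 4 mm (vertical), extruded 20 mm in z (dimensions read to the nearest mm from the axis ticks). For the STL, each face is triangulated and given an outward normal.

solid part
  facet normal 0.0000 0.0000 -1.0000
    outer loop
      vertex 27.0 9.0 0.0
      vertex 27.0 0.0 0.0
      vertex 0.0 0.0 0.0
    endloop
  endfacet
  facet normal 0.0000 0.0000 -1.0000
    outer loop
      vertex 4.0 9.0 0.0
      vertex 27.0 9.0 0.0
      vertex 0.0 0.0 0.0
    endloop
  endfacet
  facet normal 0.0000 0.0000 -1.0000
    outer loop
      vertex 4.0 27.0 0.0
      vertex 4.0 9.0 0.0
      vertex 0.0 0.0 0.0
    endloop
  endfacet
  facet normal 0.0000 0.0000 -1.0000
    outer loop
      vertex 0.0 27.0 0.0
      vertex 4.0 27.0 0.0
      vertex 0.0 0.0 0.0
    endloop
  endfacet
  facet normal 0.0000 0.0000 1.0000
    outer loop
      vertex 0.0 0.0 20.0
      vertex 27.0 0.0 20.0
      vertex 27.0 9.0 20.0
    endloop
  endfacet
  facet normal 0.0000 0.0000 1.0000
    outer loop
      vertex 0.0 0.0 20.0
      vertex 27.0 9.0 20.0
      vertex 4.0 9.0 20.0
    endloop
  endfacet
  facet normal 0.0000 0.0000 1.0000
    outer loop
      vertex 0.0 0.0 20.0
      vertex 4.0 9.0 20.0
      vertex 4.0 27.0 20.0
    endloop
  endfacet
  facet normal 0.0000 0.0000 1.0000
    outer loop
      vertex 0.0 0.0 20.0
      vertex 4.0 27.0 20.0
      vertex 0.0 27.0 20.0
    endloop
  endfacet
  facet normal 0.0000 -1.0000 0.0000
    outer loop
      vertex 0.0 0.0 0.0
      vertex 27.0 0.0 0.0
      vertex 27.0 0.0 20.0
    endloop
  endfacet
  facet normal 0.0000 -1.0000 0.0000
    outer loop
      vertex 0.0 0.0 0.0
      vertex 27.0 0.0 20.0
      vertex 0.0 0.0 20.0
    endloop
  endfacet
  facet normal 1.0000 0.0000 0.0000
    outer loop
      vertex 27.0 0.0 0.0
      vertex 27.0 9.0 0.0
      vertex 27.0 9.0 20.0
    endloop
  endfacet
  facet normal 1.0000 0.0000 0.0000
    outer loop
      vertex 27.0 0.0 0.0
      vertex 27.0 9.0 20.0
      vertex 27.0 0.0 20.0
    endloop
  endfacet
  facet normal 0.0000 1.0000 0.0000
    outer loop
      vertex 27.0 9.0 0.0
      vertex 4.0 9.0 0.0
      vertex 4.0 9.0 20.0
    endloop
  endfacet
  facet normal 0.0000 1.0000 0.0000
    outer loop
      vertex 27.0 9.0 0.0
      vertex 4.0 9.0 20.0
      vertex 27.0 9.0 20.0
    endloop
  endfacet
  facet normal 1.0000 0.0000 0.0000
    outer loop
      vertex 4.0 9.0 0.0
      vertex 4.0 27.0 0.0
      vertex 4.0 27.0 20.0
    endloop
  endfacet
  facet normal 1.0000 0.0000 0.0000
    outer loop
      vertex 4.0 9.0 0.0
      vertex 4.0 27.0 20.0
      vertex 4.0 9.0 20.0
    endloop
  endfacet
  facet normal 0.0000 1.0000 0.0000
    outer loop
      vertex 4.0 27.0 0.0
      vertex 0.0 27.0 0.0
      vertex 0.0 27.0 20.0
    endloop
  endfacet
  facet normal 0.0000 1.0000 0.0000
    outer loop
      vertex 4.0 27.0 0.0
      vertex 0.0 27.0 20.0
      vertex 4.0 27.0 20.0
    endloop
  endfacet
  facet normal -1.0000 0.0000 0.0000
    outer loop
      vertex 0.0 27.0 0.0
      vertex 0.0 0.0 0.0
      vertex 0.0 0.0 20.0
    endloop
  endfacet
  facet normal -1.0000 0.0000 0.0000
    outer loop
      vertex 0.0 27.0 0.0
      vertex 0.0 0.0 20.0
      vertex 0.0 27.0 20.0
    endloop
  endfacet
endsolid part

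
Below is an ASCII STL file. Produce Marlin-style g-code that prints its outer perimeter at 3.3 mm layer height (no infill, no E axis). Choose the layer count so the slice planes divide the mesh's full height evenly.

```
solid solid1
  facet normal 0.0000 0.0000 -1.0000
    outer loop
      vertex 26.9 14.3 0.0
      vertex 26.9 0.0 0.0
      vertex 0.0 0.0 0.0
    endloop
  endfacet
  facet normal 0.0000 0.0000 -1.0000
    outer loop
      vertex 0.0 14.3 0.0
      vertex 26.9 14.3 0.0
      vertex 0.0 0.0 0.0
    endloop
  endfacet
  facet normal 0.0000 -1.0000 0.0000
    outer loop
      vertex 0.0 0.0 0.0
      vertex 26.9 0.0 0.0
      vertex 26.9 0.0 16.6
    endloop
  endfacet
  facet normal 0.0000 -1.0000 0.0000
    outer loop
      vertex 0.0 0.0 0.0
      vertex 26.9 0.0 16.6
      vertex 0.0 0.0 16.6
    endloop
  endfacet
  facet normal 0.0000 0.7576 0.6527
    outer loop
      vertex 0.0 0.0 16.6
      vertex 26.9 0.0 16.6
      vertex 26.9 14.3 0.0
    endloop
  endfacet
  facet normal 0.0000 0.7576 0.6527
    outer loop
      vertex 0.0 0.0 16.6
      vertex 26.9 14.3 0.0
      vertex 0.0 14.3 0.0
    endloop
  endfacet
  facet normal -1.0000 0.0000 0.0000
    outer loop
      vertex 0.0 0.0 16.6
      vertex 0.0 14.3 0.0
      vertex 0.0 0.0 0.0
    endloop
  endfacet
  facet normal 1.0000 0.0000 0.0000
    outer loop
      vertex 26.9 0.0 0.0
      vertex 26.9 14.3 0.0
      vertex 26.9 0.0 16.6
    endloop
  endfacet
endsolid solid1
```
; perimeter-only toolpath
G21 ; units = mm
G90 ; absolute positioning
G28 ; home
; layer 1
G0 Z3.3
G0 X0.0 Y0.0
G1 X26.9 Y0.0
G1 X26.9 Y11.4
G1 X0.0 Y11.4
G1 X0.0 Y0.0
; layer 2
G0 Z6.6
G0 X0.0 Y0.0
G1 X26.9 Y0.0
G1 X26.9 Y8.6
G1 X0.0 Y8.6
G1 X0.0 Y0.0
; layer 3
G0 Z10.0
G0 X0.0 Y0.0
G1 X26.9 Y0.0
G1 X26.9 Y5.7
G1 X0.0 Y5.7
G1 X0.0 Y0.0
; layer 4
G0 Z13.3
G0 X0.0 Y0.0
G1 X26.9 Y0.0
G1 X26.9 Y2.9
G1 X0.0 Y2.9
G1 X0.0 Y0.0
M2 ; end

The solid is a wedge (ramp): 26.9 × 14.3 mm base, rising to 16.6 mm along the y=0 edge and sloping linearly to z=0 at y=14.3. Slicing at Δz = 3.3 mm — 5 equal slices spanning the solid's height, so layer i sits at z = i·h/5 — gives 4 non-empty perimeters. Each is a 4-segment closed polygon; G0 lifts to the layer z and rapids to the start vertex, then G1 traces the edges. The cross-section shrinks linearly with z (the slice at the apex is degenerate and omitted).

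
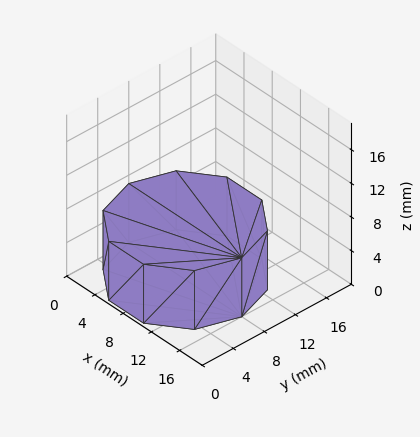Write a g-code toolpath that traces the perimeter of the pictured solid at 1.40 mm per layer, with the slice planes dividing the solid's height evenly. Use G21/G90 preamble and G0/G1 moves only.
Reading the render: the shape is a regular 10-sided prism (a cylinder approximated with 10 flat sides), circumscribed radius ≈ 8 mm, height ≈ 7 mm (dimensions read to the nearest mm from the axis ticks). For the g-code, the solid's height is divided into equal slices at the stated Δz and each level perimeter traced with G1 moves after a G0 lift.

; perimeter-only toolpath
G21 ; units = mm
G90 ; absolute positioning
G28 ; home
; layer 1
G0 Z1.40
G0 X16.00 Y8.00
G1 X14.47 Y12.70
G1 X10.47 Y15.61
G1 X5.53 Y15.61
G1 X1.53 Y12.70
G1 X0.00 Y8.00
G1 X1.53 Y3.30
G1 X5.53 Y0.39
G1 X10.47 Y0.39
G1 X14.47 Y3.30
G1 X16.00 Y8.00
; layer 2
G0 Z2.80
G0 X16.00 Y8.00
G1 X14.47 Y12.70
G1 X10.47 Y15.61
G1 X5.53 Y15.61
G1 X1.53 Y12.70
G1 X0.00 Y8.00
G1 X1.53 Y3.30
G1 X5.53 Y0.39
G1 X10.47 Y0.39
G1 X14.47 Y3.30
G1 X16.00 Y8.00
; layer 3
G0 Z4.20
G0 X16.00 Y8.00
G1 X14.47 Y12.70
G1 X10.47 Y15.61
G1 X5.53 Y15.61
G1 X1.53 Y12.70
G1 X0.00 Y8.00
G1 X1.53 Y3.30
G1 X5.53 Y0.39
G1 X10.47 Y0.39
G1 X14.47 Y3.30
G1 X16.00 Y8.00
; layer 4
G0 Z5.60
G0 X16.00 Y8.00
G1 X14.47 Y12.70
G1 X10.47 Y15.61
G1 X5.53 Y15.61
G1 X1.53 Y12.70
G1 X0.00 Y8.00
G1 X1.53 Y3.30
G1 X5.53 Y0.39
G1 X10.47 Y0.39
G1 X14.47 Y3.30
G1 X16.00 Y8.00
; layer 5
G0 Z7.00
G0 X16.00 Y8.00
G1 X14.47 Y12.70
G1 X10.47 Y15.61
G1 X5.53 Y15.61
G1 X1.53 Y12.70
G1 X0.00 Y8.00
G1 X1.53 Y3.30
G1 X5.53 Y0.39
G1 X10.47 Y0.39
G1 X14.47 Y3.30
G1 X16.00 Y8.00
M2 ; end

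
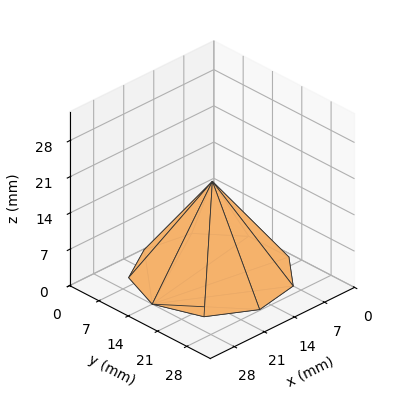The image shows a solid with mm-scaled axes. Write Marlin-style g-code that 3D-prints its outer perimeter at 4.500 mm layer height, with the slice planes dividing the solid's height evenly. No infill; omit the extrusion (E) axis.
Reading the render: the shape is a regular 9-sided pyramid, base circumscribed radius ≈ 14 mm, apex at z ≈ 18 mm (dimensions read to the nearest mm from the axis ticks). For the g-code, the solid's height is divided into equal slices at the stated Δz and each level perimeter traced with G1 moves after a G0 lift.

; perimeter-only toolpath
G21 ; units = mm
G90 ; absolute positioning
G28 ; home
; layer 1
G0 Z4.500
G0 X24.500 Y14.000
G1 X22.044 Y20.749
G1 X15.823 Y24.340
G1 X8.750 Y23.093
G1 X4.133 Y17.591
G1 X4.133 Y10.409
G1 X8.750 Y4.907
G1 X15.823 Y3.660
G1 X22.044 Y7.251
G1 X24.500 Y14.000
; layer 2
G0 Z9.000
G0 X21.000 Y14.000
G1 X19.363 Y18.499
G1 X15.216 Y20.893
G1 X10.500 Y20.062
G1 X7.422 Y16.394
G1 X7.422 Y11.606
G1 X10.500 Y7.938
G1 X15.216 Y7.106
G1 X19.363 Y9.501
G1 X21.000 Y14.000
; layer 3
G0 Z13.500
G0 X17.500 Y14.000
G1 X16.681 Y16.250
G1 X14.608 Y17.447
G1 X12.250 Y17.031
G1 X10.711 Y15.197
G1 X10.711 Y12.803
G1 X12.250 Y10.969
G1 X14.608 Y10.553
G1 X16.681 Y11.750
G1 X17.500 Y14.000
M2 ; end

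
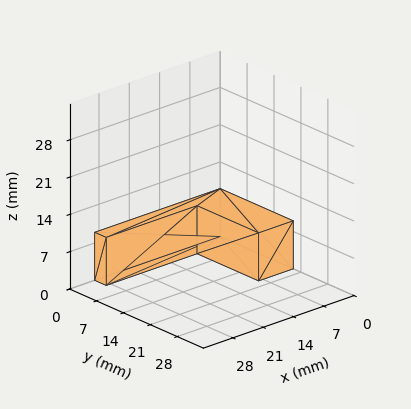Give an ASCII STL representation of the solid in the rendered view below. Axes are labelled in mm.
Reading the render: the shape is an L-shaped prism: outer 29 × 19 mm, arm thicknesses ≈ 3 mm (horizontal) and 8 mm (vertical), extruded 9 mm in z (dimensions read to the nearest mm from the axis ticks). For the STL, each face is triangulated and given an outward normal.

solid part
  facet normal 0.0000 0.0000 -1.0000
    outer loop
      vertex 29.0 3.0 0.0
      vertex 29.0 0.0 0.0
      vertex 0.0 0.0 0.0
    endloop
  endfacet
  facet normal 0.0000 0.0000 -1.0000
    outer loop
      vertex 8.0 3.0 0.0
      vertex 29.0 3.0 0.0
      vertex 0.0 0.0 0.0
    endloop
  endfacet
  facet normal 0.0000 0.0000 -1.0000
    outer loop
      vertex 8.0 19.0 0.0
      vertex 8.0 3.0 0.0
      vertex 0.0 0.0 0.0
    endloop
  endfacet
  facet normal 0.0000 0.0000 -1.0000
    outer loop
      vertex 0.0 19.0 0.0
      vertex 8.0 19.0 0.0
      vertex 0.0 0.0 0.0
    endloop
  endfacet
  facet normal 0.0000 0.0000 1.0000
    outer loop
      vertex 0.0 0.0 9.0
      vertex 29.0 0.0 9.0
      vertex 29.0 3.0 9.0
    endloop
  endfacet
  facet normal 0.0000 0.0000 1.0000
    outer loop
      vertex 0.0 0.0 9.0
      vertex 29.0 3.0 9.0
      vertex 8.0 3.0 9.0
    endloop
  endfacet
  facet normal 0.0000 0.0000 1.0000
    outer loop
      vertex 0.0 0.0 9.0
      vertex 8.0 3.0 9.0
      vertex 8.0 19.0 9.0
    endloop
  endfacet
  facet normal 0.0000 0.0000 1.0000
    outer loop
      vertex 0.0 0.0 9.0
      vertex 8.0 19.0 9.0
      vertex 0.0 19.0 9.0
    endloop
  endfacet
  facet normal 0.0000 -1.0000 0.0000
    outer loop
      vertex 0.0 0.0 0.0
      vertex 29.0 0.0 0.0
      vertex 29.0 0.0 9.0
    endloop
  endfacet
  facet normal 0.0000 -1.0000 0.0000
    outer loop
      vertex 0.0 0.0 0.0
      vertex 29.0 0.0 9.0
      vertex 0.0 0.0 9.0
    endloop
  endfacet
  facet normal 1.0000 0.0000 0.0000
    outer loop
      vertex 29.0 0.0 0.0
      vertex 29.0 3.0 0.0
      vertex 29.0 3.0 9.0
    endloop
  endfacet
  facet normal 1.0000 0.0000 0.0000
    outer loop
      vertex 29.0 0.0 0.0
      vertex 29.0 3.0 9.0
      vertex 29.0 0.0 9.0
    endloop
  endfacet
  facet normal 0.0000 1.0000 0.0000
    outer loop
      vertex 29.0 3.0 0.0
      vertex 8.0 3.0 0.0
      vertex 8.0 3.0 9.0
    endloop
  endfacet
  facet normal 0.0000 1.0000 0.0000
    outer loop
      vertex 29.0 3.0 0.0
      vertex 8.0 3.0 9.0
      vertex 29.0 3.0 9.0
    endloop
  endfacet
  facet normal 1.0000 0.0000 0.0000
    outer loop
      vertex 8.0 3.0 0.0
      vertex 8.0 19.0 0.0
      vertex 8.0 19.0 9.0
    endloop
  endfacet
  facet normal 1.0000 0.0000 0.0000
    outer loop
      vertex 8.0 3.0 0.0
      vertex 8.0 19.0 9.0
      vertex 8.0 3.0 9.0
    endloop
  endfacet
  facet normal 0.0000 1.0000 0.0000
    outer loop
      vertex 8.0 19.0 0.0
      vertex 0.0 19.0 0.0
      vertex 0.0 19.0 9.0
    endloop
  endfacet
  facet normal 0.0000 1.0000 0.0000
    outer loop
      vertex 8.0 19.0 0.0
      vertex 0.0 19.0 9.0
      vertex 8.0 19.0 9.0
    endloop
  endfacet
  facet normal -1.0000 0.0000 0.0000
    outer loop
      vertex 0.0 19.0 0.0
      vertex 0.0 0.0 0.0
      vertex 0.0 0.0 9.0
    endloop
  endfacet
  facet normal -1.0000 0.0000 0.0000
    outer loop
      vertex 0.0 19.0 0.0
      vertex 0.0 0.0 9.0
      vertex 0.0 19.0 9.0
    endloop
  endfacet
endsolid part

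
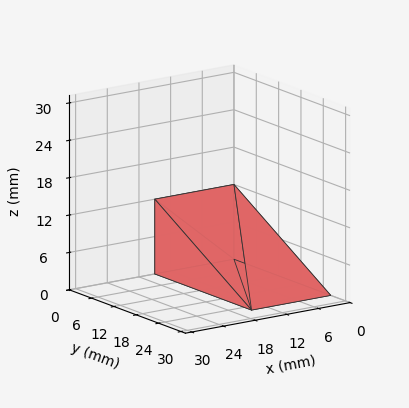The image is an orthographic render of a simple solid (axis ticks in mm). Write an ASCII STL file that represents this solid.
Reading the render: the shape is a wedge (ramp): 15 × 26 mm base, rising to 12 mm along the y=0 edge and sloping linearly to z=0 at y=26 (dimensions read to the nearest mm from the axis ticks). For the STL, each face is triangulated and given an outward normal.

solid part
  facet normal 0.0000 0.0000 -1.0000
    outer loop
      vertex 15.0 26.0 0.0
      vertex 15.0 0.0 0.0
      vertex 0.0 0.0 0.0
    endloop
  endfacet
  facet normal 0.0000 0.0000 -1.0000
    outer loop
      vertex 0.0 26.0 0.0
      vertex 15.0 26.0 0.0
      vertex 0.0 0.0 0.0
    endloop
  endfacet
  facet normal 0.0000 -1.0000 0.0000
    outer loop
      vertex 0.0 0.0 0.0
      vertex 15.0 0.0 0.0
      vertex 15.0 0.0 12.0
    endloop
  endfacet
  facet normal 0.0000 -1.0000 0.0000
    outer loop
      vertex 0.0 0.0 0.0
      vertex 15.0 0.0 12.0
      vertex 0.0 0.0 12.0
    endloop
  endfacet
  facet normal 0.0000 0.4191 0.9080
    outer loop
      vertex 0.0 0.0 12.0
      vertex 15.0 0.0 12.0
      vertex 15.0 26.0 0.0
    endloop
  endfacet
  facet normal 0.0000 0.4191 0.9080
    outer loop
      vertex 0.0 0.0 12.0
      vertex 15.0 26.0 0.0
      vertex 0.0 26.0 0.0
    endloop
  endfacet
  facet normal -1.0000 0.0000 0.0000
    outer loop
      vertex 0.0 0.0 12.0
      vertex 0.0 26.0 0.0
      vertex 0.0 0.0 0.0
    endloop
  endfacet
  facet normal 1.0000 0.0000 0.0000
    outer loop
      vertex 15.0 0.0 0.0
      vertex 15.0 26.0 0.0
      vertex 15.0 0.0 12.0
    endloop
  endfacet
endsolid part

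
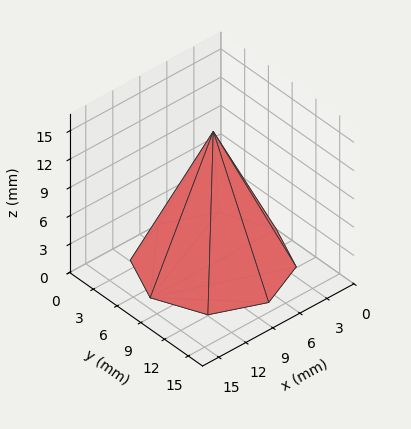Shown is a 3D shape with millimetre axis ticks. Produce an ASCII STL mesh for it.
Reading the render: the shape is a regular 8-sided pyramid, base circumscribed radius ≈ 7 mm, apex at z ≈ 14 mm (dimensions read to the nearest mm from the axis ticks). For the STL, each face is triangulated and given an outward normal.

solid part
  facet normal 0.0000 0.0000 -1.0000
    outer loop
      vertex 7.0 14.0 0.0
      vertex 11.9 11.9 0.0
      vertex 14.0 7.0 0.0
    endloop
  endfacet
  facet normal 0.0000 0.0000 -1.0000
    outer loop
      vertex 2.1 11.9 0.0
      vertex 7.0 14.0 0.0
      vertex 14.0 7.0 0.0
    endloop
  endfacet
  facet normal 0.0000 0.0000 -1.0000
    outer loop
      vertex 0.0 7.0 0.0
      vertex 2.1 11.9 0.0
      vertex 14.0 7.0 0.0
    endloop
  endfacet
  facet normal 0.0000 0.0000 -1.0000
    outer loop
      vertex 2.1 2.1 0.0
      vertex 0.0 7.0 0.0
      vertex 14.0 7.0 0.0
    endloop
  endfacet
  facet normal 0.0000 0.0000 -1.0000
    outer loop
      vertex 7.0 0.0 0.0
      vertex 2.1 2.1 0.0
      vertex 14.0 7.0 0.0
    endloop
  endfacet
  facet normal 0.0000 0.0000 -1.0000
    outer loop
      vertex 11.9 2.1 0.0
      vertex 7.0 0.0 0.0
      vertex 14.0 7.0 0.0
    endloop
  endfacet
  facet normal 0.8352 0.3579 0.4176
    outer loop
      vertex 14.0 7.0 0.0
      vertex 11.9 11.9 0.0
      vertex 7.0 7.0 14.0
    endloop
  endfacet
  facet normal 0.3579 0.8352 0.4176
    outer loop
      vertex 11.9 11.9 0.0
      vertex 7.0 14.0 0.0
      vertex 7.0 7.0 14.0
    endloop
  endfacet
  facet normal -0.3579 0.8352 0.4176
    outer loop
      vertex 7.0 14.0 0.0
      vertex 2.1 11.9 0.0
      vertex 7.0 7.0 14.0
    endloop
  endfacet
  facet normal -0.8352 0.3579 0.4176
    outer loop
      vertex 2.1 11.9 0.0
      vertex 0.0 7.0 0.0
      vertex 7.0 7.0 14.0
    endloop
  endfacet
  facet normal -0.8352 -0.3579 0.4176
    outer loop
      vertex 0.0 7.0 0.0
      vertex 2.1 2.1 0.0
      vertex 7.0 7.0 14.0
    endloop
  endfacet
  facet normal -0.3579 -0.8352 0.4176
    outer loop
      vertex 2.1 2.1 0.0
      vertex 7.0 0.0 0.0
      vertex 7.0 7.0 14.0
    endloop
  endfacet
  facet normal 0.3579 -0.8352 0.4176
    outer loop
      vertex 7.0 0.0 0.0
      vertex 11.9 2.1 0.0
      vertex 7.0 7.0 14.0
    endloop
  endfacet
  facet normal 0.8352 -0.3579 0.4176
    outer loop
      vertex 11.9 2.1 0.0
      vertex 14.0 7.0 0.0
      vertex 7.0 7.0 14.0
    endloop
  endfacet
endsolid part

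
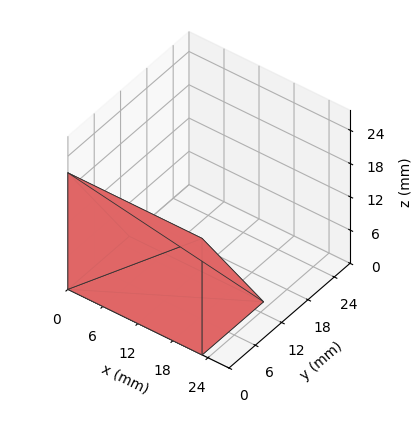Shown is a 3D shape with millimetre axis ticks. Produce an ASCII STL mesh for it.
Reading the render: the shape is a wedge (ramp): 23 × 14 mm base, rising to 21 mm along the y=0 edge and sloping linearly to z=0 at y=14 (dimensions read to the nearest mm from the axis ticks). For the STL, each face is triangulated and given an outward normal.

solid part
  facet normal 0.0000 0.0000 -1.0000
    outer loop
      vertex 23.0 14.0 0.0
      vertex 23.0 0.0 0.0
      vertex 0.0 0.0 0.0
    endloop
  endfacet
  facet normal 0.0000 0.0000 -1.0000
    outer loop
      vertex 0.0 14.0 0.0
      vertex 23.0 14.0 0.0
      vertex 0.0 0.0 0.0
    endloop
  endfacet
  facet normal 0.0000 -1.0000 0.0000
    outer loop
      vertex 0.0 0.0 0.0
      vertex 23.0 0.0 0.0
      vertex 23.0 0.0 21.0
    endloop
  endfacet
  facet normal 0.0000 -1.0000 0.0000
    outer loop
      vertex 0.0 0.0 0.0
      vertex 23.0 0.0 21.0
      vertex 0.0 0.0 21.0
    endloop
  endfacet
  facet normal 0.0000 0.8321 0.5547
    outer loop
      vertex 0.0 0.0 21.0
      vertex 23.0 0.0 21.0
      vertex 23.0 14.0 0.0
    endloop
  endfacet
  facet normal 0.0000 0.8321 0.5547
    outer loop
      vertex 0.0 0.0 21.0
      vertex 23.0 14.0 0.0
      vertex 0.0 14.0 0.0
    endloop
  endfacet
  facet normal -1.0000 0.0000 0.0000
    outer loop
      vertex 0.0 0.0 21.0
      vertex 0.0 14.0 0.0
      vertex 0.0 0.0 0.0
    endloop
  endfacet
  facet normal 1.0000 0.0000 0.0000
    outer loop
      vertex 23.0 0.0 0.0
      vertex 23.0 14.0 0.0
      vertex 23.0 0.0 21.0
    endloop
  endfacet
endsolid part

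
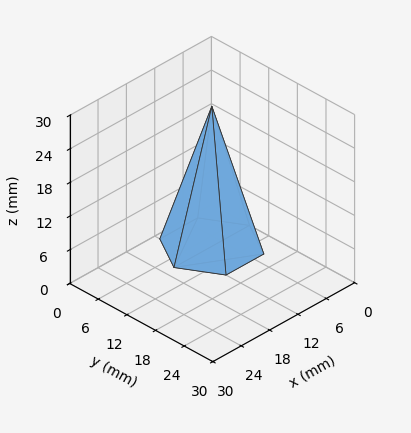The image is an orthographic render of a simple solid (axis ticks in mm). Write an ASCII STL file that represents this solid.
Reading the render: the shape is a regular 6-sided pyramid, base circumscribed radius ≈ 8 mm, apex at z ≈ 25 mm (dimensions read to the nearest mm from the axis ticks). For the STL, each face is triangulated and given an outward normal.

solid part
  facet normal 0.0000 0.0000 -1.0000
    outer loop
      vertex 4.00 14.93 0.00
      vertex 12.00 14.93 0.00
      vertex 16.00 8.00 0.00
    endloop
  endfacet
  facet normal 0.0000 0.0000 -1.0000
    outer loop
      vertex 0.00 8.00 0.00
      vertex 4.00 14.93 0.00
      vertex 16.00 8.00 0.00
    endloop
  endfacet
  facet normal 0.0000 0.0000 -1.0000
    outer loop
      vertex 4.00 1.07 0.00
      vertex 0.00 8.00 0.00
      vertex 16.00 8.00 0.00
    endloop
  endfacet
  facet normal 0.0000 0.0000 -1.0000
    outer loop
      vertex 12.00 1.07 0.00
      vertex 4.00 1.07 0.00
      vertex 16.00 8.00 0.00
    endloop
  endfacet
  facet normal 0.8346 0.4817 0.2671
    outer loop
      vertex 16.00 8.00 0.00
      vertex 12.00 14.93 0.00
      vertex 8.00 8.00 25.00
    endloop
  endfacet
  facet normal 0.0000 0.9637 0.2671
    outer loop
      vertex 12.00 14.93 0.00
      vertex 4.00 14.93 0.00
      vertex 8.00 8.00 25.00
    endloop
  endfacet
  facet normal -0.8346 0.4817 0.2671
    outer loop
      vertex 4.00 14.93 0.00
      vertex 0.00 8.00 0.00
      vertex 8.00 8.00 25.00
    endloop
  endfacet
  facet normal -0.8346 -0.4817 0.2671
    outer loop
      vertex 0.00 8.00 0.00
      vertex 4.00 1.07 0.00
      vertex 8.00 8.00 25.00
    endloop
  endfacet
  facet normal 0.0000 -0.9637 0.2671
    outer loop
      vertex 4.00 1.07 0.00
      vertex 12.00 1.07 0.00
      vertex 8.00 8.00 25.00
    endloop
  endfacet
  facet normal 0.8346 -0.4817 0.2671
    outer loop
      vertex 12.00 1.07 0.00
      vertex 16.00 8.00 0.00
      vertex 8.00 8.00 25.00
    endloop
  endfacet
endsolid part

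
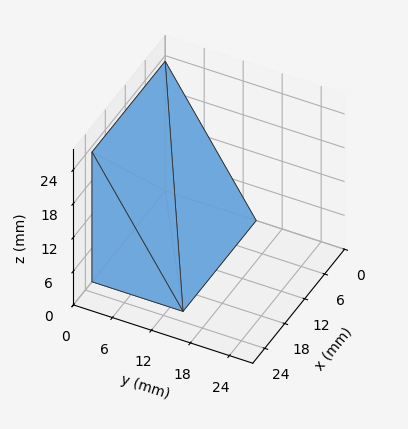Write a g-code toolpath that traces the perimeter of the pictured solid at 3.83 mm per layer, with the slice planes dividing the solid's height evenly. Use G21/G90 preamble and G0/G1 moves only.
Reading the render: the shape is a wedge (ramp): 22 × 14 mm base, rising to 23 mm along the y=0 edge and sloping linearly to z=0 at y=14 (dimensions read to the nearest mm from the axis ticks). For the g-code, the solid's height is divided into equal slices at the stated Δz and each level perimeter traced with G1 moves after a G0 lift.

; perimeter-only toolpath
G21 ; units = mm
G90 ; absolute positioning
G28 ; home
; layer 1
G0 Z3.83
G0 X0.00 Y0.00
G1 X22.00 Y0.00
G1 X22.00 Y11.67
G1 X0.00 Y11.67
G1 X0.00 Y0.00
; layer 2
G0 Z7.67
G0 X0.00 Y0.00
G1 X22.00 Y0.00
G1 X22.00 Y9.33
G1 X0.00 Y9.33
G1 X0.00 Y0.00
; layer 3
G0 Z11.50
G0 X0.00 Y0.00
G1 X22.00 Y0.00
G1 X22.00 Y7.00
G1 X0.00 Y7.00
G1 X0.00 Y0.00
; layer 4
G0 Z15.33
G0 X0.00 Y0.00
G1 X22.00 Y0.00
G1 X22.00 Y4.67
G1 X0.00 Y4.67
G1 X0.00 Y0.00
; layer 5
G0 Z19.17
G0 X0.00 Y0.00
G1 X22.00 Y0.00
G1 X22.00 Y2.33
G1 X0.00 Y2.33
G1 X0.00 Y0.00
M2 ; end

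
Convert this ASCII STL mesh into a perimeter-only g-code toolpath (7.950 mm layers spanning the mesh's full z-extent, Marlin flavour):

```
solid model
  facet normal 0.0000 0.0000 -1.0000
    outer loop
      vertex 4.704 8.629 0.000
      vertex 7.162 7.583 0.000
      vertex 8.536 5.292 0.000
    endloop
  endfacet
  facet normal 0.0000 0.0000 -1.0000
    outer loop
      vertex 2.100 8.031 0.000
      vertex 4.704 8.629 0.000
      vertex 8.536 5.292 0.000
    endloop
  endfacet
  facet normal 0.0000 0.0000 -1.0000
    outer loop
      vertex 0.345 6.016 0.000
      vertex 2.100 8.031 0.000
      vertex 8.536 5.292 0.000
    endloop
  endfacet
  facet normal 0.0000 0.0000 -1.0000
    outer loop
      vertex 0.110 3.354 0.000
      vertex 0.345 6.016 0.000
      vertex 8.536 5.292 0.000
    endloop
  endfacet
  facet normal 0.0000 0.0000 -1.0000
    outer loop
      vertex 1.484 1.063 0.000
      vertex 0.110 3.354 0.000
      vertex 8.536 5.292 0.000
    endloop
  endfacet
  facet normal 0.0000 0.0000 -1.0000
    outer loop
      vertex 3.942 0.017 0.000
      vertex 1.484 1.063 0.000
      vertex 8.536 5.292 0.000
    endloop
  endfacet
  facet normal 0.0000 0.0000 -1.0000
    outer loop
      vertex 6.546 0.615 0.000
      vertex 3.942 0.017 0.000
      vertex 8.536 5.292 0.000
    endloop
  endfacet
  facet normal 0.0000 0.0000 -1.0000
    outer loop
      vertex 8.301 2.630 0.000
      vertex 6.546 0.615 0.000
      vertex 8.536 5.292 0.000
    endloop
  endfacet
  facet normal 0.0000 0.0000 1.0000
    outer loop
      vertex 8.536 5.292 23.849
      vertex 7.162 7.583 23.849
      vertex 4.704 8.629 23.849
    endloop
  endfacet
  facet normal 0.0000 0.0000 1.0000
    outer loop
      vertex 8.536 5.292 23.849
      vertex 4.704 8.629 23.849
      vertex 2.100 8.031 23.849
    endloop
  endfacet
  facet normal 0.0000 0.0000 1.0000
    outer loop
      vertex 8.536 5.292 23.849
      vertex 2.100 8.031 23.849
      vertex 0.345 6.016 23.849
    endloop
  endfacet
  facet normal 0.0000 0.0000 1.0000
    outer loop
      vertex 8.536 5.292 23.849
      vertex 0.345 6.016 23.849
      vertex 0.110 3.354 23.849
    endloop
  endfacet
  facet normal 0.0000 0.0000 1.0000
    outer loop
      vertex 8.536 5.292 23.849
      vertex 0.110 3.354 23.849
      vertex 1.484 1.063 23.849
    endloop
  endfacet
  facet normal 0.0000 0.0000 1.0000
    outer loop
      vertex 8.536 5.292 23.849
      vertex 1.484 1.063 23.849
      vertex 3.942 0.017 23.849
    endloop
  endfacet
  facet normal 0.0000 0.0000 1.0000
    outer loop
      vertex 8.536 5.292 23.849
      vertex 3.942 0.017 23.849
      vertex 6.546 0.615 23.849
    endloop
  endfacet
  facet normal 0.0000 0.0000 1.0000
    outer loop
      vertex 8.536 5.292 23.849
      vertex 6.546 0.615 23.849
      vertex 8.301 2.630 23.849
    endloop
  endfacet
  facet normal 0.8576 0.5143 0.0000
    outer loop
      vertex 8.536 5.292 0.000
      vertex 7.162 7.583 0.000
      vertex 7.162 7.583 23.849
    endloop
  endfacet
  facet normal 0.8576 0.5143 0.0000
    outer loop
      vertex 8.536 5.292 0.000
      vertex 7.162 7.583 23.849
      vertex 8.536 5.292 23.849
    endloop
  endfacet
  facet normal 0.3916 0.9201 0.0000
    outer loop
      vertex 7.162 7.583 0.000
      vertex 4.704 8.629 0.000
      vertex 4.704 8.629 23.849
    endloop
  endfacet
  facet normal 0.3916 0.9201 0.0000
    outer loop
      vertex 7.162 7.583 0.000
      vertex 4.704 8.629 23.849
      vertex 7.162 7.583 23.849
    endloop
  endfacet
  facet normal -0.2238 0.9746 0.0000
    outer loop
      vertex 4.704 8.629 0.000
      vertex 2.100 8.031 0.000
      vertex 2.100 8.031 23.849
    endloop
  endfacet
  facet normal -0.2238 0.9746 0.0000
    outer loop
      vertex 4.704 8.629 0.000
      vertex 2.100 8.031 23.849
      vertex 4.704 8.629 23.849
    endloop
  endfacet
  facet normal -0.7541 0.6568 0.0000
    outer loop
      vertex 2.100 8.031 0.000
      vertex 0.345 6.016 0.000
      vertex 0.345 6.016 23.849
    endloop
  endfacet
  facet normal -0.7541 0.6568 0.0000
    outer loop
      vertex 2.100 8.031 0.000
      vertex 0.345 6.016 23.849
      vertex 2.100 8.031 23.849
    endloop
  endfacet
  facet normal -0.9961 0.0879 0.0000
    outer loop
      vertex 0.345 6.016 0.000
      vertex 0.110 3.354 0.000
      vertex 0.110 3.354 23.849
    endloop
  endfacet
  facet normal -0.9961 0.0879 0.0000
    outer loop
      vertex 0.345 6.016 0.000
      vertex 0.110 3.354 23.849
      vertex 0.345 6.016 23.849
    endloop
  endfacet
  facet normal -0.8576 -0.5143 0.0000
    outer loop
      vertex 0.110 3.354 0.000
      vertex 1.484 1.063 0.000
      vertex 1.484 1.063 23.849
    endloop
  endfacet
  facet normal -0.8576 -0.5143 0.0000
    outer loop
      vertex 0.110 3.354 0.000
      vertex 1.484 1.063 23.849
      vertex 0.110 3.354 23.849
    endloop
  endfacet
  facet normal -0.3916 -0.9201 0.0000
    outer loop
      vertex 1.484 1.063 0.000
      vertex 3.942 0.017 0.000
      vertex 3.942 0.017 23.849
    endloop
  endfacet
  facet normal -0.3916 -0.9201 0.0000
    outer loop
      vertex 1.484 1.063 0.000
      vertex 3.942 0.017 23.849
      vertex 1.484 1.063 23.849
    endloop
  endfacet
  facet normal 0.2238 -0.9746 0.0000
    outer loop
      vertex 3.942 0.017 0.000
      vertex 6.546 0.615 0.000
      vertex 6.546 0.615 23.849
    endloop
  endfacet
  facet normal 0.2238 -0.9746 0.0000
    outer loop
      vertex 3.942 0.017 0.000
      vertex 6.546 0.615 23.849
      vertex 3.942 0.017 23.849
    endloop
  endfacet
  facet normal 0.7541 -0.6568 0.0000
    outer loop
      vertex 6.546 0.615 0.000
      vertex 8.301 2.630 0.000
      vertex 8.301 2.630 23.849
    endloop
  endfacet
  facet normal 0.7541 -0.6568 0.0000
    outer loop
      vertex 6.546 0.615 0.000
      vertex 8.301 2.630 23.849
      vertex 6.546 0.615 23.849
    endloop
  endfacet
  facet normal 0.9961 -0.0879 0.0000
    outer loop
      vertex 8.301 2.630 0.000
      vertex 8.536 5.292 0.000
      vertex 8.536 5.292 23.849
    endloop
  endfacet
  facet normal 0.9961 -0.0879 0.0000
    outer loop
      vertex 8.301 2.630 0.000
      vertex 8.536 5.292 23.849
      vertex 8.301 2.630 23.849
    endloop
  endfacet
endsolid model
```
; perimeter-only toolpath
G21 ; units = mm
G90 ; absolute positioning
G28 ; home
; layer 1
G0 Z7.950
G0 X8.536 Y5.292
G1 X7.162 Y7.583
G1 X4.704 Y8.629
G1 X2.100 Y8.031
G1 X0.345 Y6.016
G1 X0.110 Y3.354
G1 X1.484 Y1.063
G1 X3.942 Y0.017
G1 X6.546 Y0.615
G1 X8.301 Y2.630
G1 X8.536 Y5.292
; layer 2
G0 Z15.899
G0 X8.536 Y5.292
G1 X7.162 Y7.583
G1 X4.704 Y8.629
G1 X2.100 Y8.031
G1 X0.345 Y6.016
G1 X0.110 Y3.354
G1 X1.484 Y1.063
G1 X3.942 Y0.017
G1 X6.546 Y0.615
G1 X8.301 Y2.630
G1 X8.536 Y5.292
; layer 3
G0 Z23.849
G0 X8.536 Y5.292
G1 X7.162 Y7.583
G1 X4.704 Y8.629
G1 X2.100 Y8.031
G1 X0.345 Y6.016
G1 X0.110 Y3.354
G1 X1.484 Y1.063
G1 X3.942 Y0.017
G1 X6.546 Y0.615
G1 X8.301 Y2.630
G1 X8.536 Y5.292
M2 ; end

The solid is a regular 10-sided prism (a cylinder approximated with 10 flat sides), circumscribed radius ≈ 4.32 mm, height ≈ 23.8 mm. Slicing at Δz = 7.950 mm — 3 equal slices spanning the solid's height, so layer i sits at z = i·h/3 — gives 3 non-empty perimeters. Each is a 10-segment closed polygon; G0 lifts to the layer z and rapids to the start vertex, then G1 traces the edges.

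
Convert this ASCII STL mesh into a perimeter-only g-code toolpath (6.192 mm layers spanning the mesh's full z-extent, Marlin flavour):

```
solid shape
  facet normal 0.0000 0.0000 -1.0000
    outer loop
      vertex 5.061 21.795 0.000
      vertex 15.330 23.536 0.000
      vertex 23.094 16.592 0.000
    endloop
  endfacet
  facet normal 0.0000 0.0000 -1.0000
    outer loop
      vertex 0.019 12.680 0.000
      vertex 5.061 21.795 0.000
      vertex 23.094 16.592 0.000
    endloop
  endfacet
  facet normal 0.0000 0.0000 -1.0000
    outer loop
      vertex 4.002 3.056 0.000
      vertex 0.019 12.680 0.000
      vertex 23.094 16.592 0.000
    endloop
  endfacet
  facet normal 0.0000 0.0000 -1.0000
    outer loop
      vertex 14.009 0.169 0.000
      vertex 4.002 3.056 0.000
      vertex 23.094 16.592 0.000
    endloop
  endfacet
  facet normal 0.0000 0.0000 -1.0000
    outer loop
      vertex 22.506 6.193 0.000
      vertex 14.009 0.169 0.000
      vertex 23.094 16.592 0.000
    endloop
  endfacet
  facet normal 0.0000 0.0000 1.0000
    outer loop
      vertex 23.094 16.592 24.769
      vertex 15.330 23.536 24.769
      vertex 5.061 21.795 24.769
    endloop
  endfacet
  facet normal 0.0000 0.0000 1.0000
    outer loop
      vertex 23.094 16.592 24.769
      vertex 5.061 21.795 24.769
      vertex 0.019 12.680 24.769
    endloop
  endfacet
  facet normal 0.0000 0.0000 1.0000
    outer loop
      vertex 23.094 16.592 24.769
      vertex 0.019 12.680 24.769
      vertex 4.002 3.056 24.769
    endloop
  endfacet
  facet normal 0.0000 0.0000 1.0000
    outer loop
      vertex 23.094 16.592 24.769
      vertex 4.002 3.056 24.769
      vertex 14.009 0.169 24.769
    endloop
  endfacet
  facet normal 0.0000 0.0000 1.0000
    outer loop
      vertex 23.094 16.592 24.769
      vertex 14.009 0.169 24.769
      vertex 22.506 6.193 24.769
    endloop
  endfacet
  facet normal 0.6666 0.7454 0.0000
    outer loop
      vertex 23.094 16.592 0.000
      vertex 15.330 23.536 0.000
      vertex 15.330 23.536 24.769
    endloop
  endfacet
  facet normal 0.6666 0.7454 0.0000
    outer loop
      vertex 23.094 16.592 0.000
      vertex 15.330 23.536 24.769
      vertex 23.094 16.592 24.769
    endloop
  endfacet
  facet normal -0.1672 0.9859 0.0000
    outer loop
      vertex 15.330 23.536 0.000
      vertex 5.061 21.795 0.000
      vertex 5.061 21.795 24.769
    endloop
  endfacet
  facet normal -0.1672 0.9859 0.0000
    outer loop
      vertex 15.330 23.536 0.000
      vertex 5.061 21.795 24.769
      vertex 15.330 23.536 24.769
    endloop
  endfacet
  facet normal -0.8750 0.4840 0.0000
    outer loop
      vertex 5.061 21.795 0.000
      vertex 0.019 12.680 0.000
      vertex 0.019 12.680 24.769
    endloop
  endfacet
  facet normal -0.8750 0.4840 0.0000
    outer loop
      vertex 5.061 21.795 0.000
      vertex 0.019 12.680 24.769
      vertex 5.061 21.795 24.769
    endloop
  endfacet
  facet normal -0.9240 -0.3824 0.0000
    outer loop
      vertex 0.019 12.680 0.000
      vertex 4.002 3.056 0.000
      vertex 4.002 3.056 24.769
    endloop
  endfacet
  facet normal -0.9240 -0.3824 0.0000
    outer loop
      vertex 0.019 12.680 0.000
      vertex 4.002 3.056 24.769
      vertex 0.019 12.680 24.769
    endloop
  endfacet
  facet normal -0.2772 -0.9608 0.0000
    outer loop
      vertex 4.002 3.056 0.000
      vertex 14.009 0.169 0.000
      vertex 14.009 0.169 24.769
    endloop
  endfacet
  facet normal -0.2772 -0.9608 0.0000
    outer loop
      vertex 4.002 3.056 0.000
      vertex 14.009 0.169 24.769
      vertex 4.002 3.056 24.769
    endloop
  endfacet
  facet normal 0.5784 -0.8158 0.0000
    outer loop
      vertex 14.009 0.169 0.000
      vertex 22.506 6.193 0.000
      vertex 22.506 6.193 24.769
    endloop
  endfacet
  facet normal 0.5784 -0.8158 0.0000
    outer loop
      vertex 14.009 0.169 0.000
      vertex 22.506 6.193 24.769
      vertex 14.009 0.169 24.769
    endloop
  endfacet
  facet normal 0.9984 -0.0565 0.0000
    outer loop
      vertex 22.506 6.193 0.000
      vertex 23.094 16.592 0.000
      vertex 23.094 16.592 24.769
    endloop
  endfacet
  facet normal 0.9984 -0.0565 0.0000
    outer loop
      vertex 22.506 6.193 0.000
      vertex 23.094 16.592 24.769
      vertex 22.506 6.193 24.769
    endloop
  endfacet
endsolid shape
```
; perimeter-only toolpath
G21 ; units = mm
G90 ; absolute positioning
G28 ; home
; layer 1
G0 Z6.192
G0 X23.094 Y16.592
G1 X15.330 Y23.536
G1 X5.061 Y21.795
G1 X0.019 Y12.680
G1 X4.002 Y3.056
G1 X14.009 Y0.169
G1 X22.506 Y6.193
G1 X23.094 Y16.592
; layer 2
G0 Z12.384
G0 X23.094 Y16.592
G1 X15.330 Y23.536
G1 X5.061 Y21.795
G1 X0.019 Y12.680
G1 X4.002 Y3.056
G1 X14.009 Y0.169
G1 X22.506 Y6.193
G1 X23.094 Y16.592
; layer 3
G0 Z18.577
G0 X23.094 Y16.592
G1 X15.330 Y23.536
G1 X5.061 Y21.795
G1 X0.019 Y12.680
G1 X4.002 Y3.056
G1 X14.009 Y0.169
G1 X22.506 Y6.193
G1 X23.094 Y16.592
; layer 4
G0 Z24.769
G0 X23.094 Y16.592
G1 X15.330 Y23.536
G1 X5.061 Y21.795
G1 X0.019 Y12.680
G1 X4.002 Y3.056
G1 X14.009 Y0.169
G1 X22.506 Y6.193
G1 X23.094 Y16.592
M2 ; end

The solid is a regular 7-sided prism (a cylinder approximated with 7 flat sides), circumscribed radius ≈ 12 mm, height ≈ 24.8 mm. Slicing at Δz = 6.192 mm — 4 equal slices spanning the solid's height, so layer i sits at z = i·h/4 — gives 4 non-empty perimeters. Each is a 7-segment closed polygon; G0 lifts to the layer z and rapids to the start vertex, then G1 traces the edges.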